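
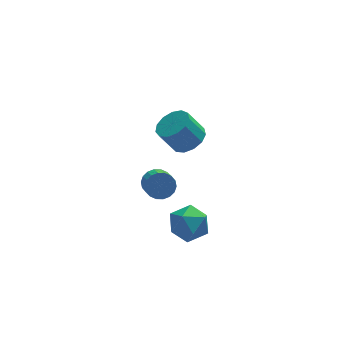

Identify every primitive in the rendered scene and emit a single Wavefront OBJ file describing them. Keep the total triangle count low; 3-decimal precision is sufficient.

v 0.572 -2.09 -1.907
v 1.39 -2.257 -2.796
v -0.69 -3.283 -2.844
v 0.128 -3.45 -3.733
v 0.331 -3.913 -2.623
v 1.111 -3.175 -2.044
v -0.411 -2.365 -3.596
v 0.369 -1.627 -3.017
v 0.783 -2.427 -3.84
v 1.241 -3.384 -3.239
v -0.541 -2.156 -2.401
v -0.083 -3.113 -1.8
v -0.625 1.241 -2.866
v -0.205 0.861 -3.513
v -0.174 -0.181 -2.88
v -0.595 0.199 -2.234
v 0.079 1 -3.297
v 0.11 -0.042 -2.664
v 0.223 1.188 -2.996
v 0.254 0.145 -2.363
v 0.199 1.385 -2.669
v 0.23 0.343 -2.036
v 0.012 1.554 -2.381
v 0.043 0.512 -1.749
v -0.301 1.662 -2.19
v -0.271 0.619 -1.557
v -0.679 1.686 -2.132
v -0.648 0.643 -1.499
v -1.046 1.621 -2.22
v -1.015 0.579 -1.587
v -1.33 1.482 -2.436
v -1.299 0.44 -1.803
v -1.474 1.295 -2.737
v -1.443 0.252 -2.104
v -1.45 1.097 -3.064
v -1.419 0.055 -2.431
v -1.263 0.928 -3.351
v -1.232 -0.114 -2.719
v -0.949 0.821 -3.543
v -0.919 -0.222 -2.91
v -0.572 0.797 -3.601
v -0.541 -0.246 -2.968
v 0.59 -1.424 3.022
v 1.209 -0.674 3.362
v 0.369 -0.586 4.697
v -0.25 -1.336 4.358
v 0.778 -0.413 3.074
v -0.062 -0.324 4.409
v 0.288 -0.473 2.769
v -0.552 -0.384 4.104
v -0.107 -0.835 2.545
v -0.947 -0.746 3.88
v -0.28 -1.384 2.472
v -1.12 -1.295 3.808
v -0.177 -1.946 2.574
v -1.017 -1.857 3.91
v 0.169 -2.342 2.819
v -0.671 -2.254 4.154
v 0.649 -2.447 3.128
v -0.191 -2.359 4.463
v 1.111 -2.227 3.403
v 0.271 -2.139 4.738
v 1.406 -1.753 3.558
v 0.566 -1.664 4.893
v 1.443 -1.174 3.542
v 0.603 -1.085 4.878
f 1 12 6
f 1 6 2
f 1 2 8
f 1 8 11
f 1 11 12
f 2 6 10
f 6 12 5
f 12 11 3
f 11 8 7
f 8 2 9
f 4 10 5
f 4 5 3
f 4 3 7
f 4 7 9
f 4 9 10
f 5 10 6
f 3 5 12
f 7 3 11
f 9 7 8
f 10 9 2
f 14 13 17
f 14 17 15
f 15 17 18
f 15 18 16
f 17 13 19
f 17 19 18
f 18 19 20
f 18 20 16
f 19 13 21
f 19 21 20
f 20 21 22
f 20 22 16
f 21 13 23
f 21 23 22
f 22 23 24
f 22 24 16
f 23 13 25
f 23 25 24
f 24 25 26
f 24 26 16
f 25 13 27
f 25 27 26
f 26 27 28
f 26 28 16
f 27 13 29
f 27 29 28
f 28 29 30
f 28 30 16
f 29 13 31
f 29 31 30
f 30 31 32
f 30 32 16
f 31 13 33
f 31 33 32
f 32 33 34
f 32 34 16
f 33 13 35
f 33 35 34
f 34 35 36
f 34 36 16
f 35 13 37
f 35 37 36
f 36 37 38
f 36 38 16
f 37 13 39
f 37 39 38
f 38 39 40
f 38 40 16
f 39 13 41
f 39 41 40
f 40 41 42
f 40 42 16
f 41 13 14
f 41 14 42
f 42 14 15
f 42 15 16
f 44 43 47
f 44 47 45
f 45 47 48
f 45 48 46
f 47 43 49
f 47 49 48
f 48 49 50
f 48 50 46
f 49 43 51
f 49 51 50
f 50 51 52
f 50 52 46
f 51 43 53
f 51 53 52
f 52 53 54
f 52 54 46
f 53 43 55
f 53 55 54
f 54 55 56
f 54 56 46
f 55 43 57
f 55 57 56
f 56 57 58
f 56 58 46
f 57 43 59
f 57 59 58
f 58 59 60
f 58 60 46
f 59 43 61
f 59 61 60
f 60 61 62
f 60 62 46
f 61 43 63
f 61 63 62
f 62 63 64
f 62 64 46
f 63 43 65
f 63 65 64
f 64 65 66
f 64 66 46
f 65 43 44
f 65 44 66
f 66 44 45
f 66 45 46



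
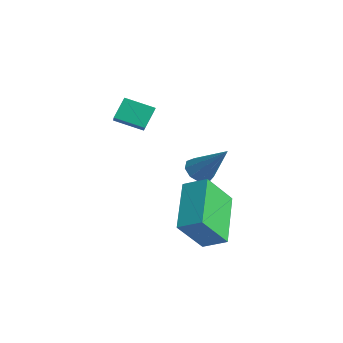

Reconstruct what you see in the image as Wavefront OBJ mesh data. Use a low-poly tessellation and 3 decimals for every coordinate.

v -1.093 -0.362 -3.977
v -1.067 -1.352 -2.733
v -0.431 0.177 -3.561
v -0.405 -0.813 -2.317
v 0.405 -1.487 -4.903
v 0.431 -2.477 -3.659
v 1.067 -0.948 -4.487
v 1.093 -1.938 -3.243
v -2.994 -2.823 -0.08
v -3.217 -2.288 0.609
v -3.932 -2.333 -0.764
v -4.154 -1.798 -0.075
v -2.306 -2.042 -0.465
v -2.528 -1.507 0.224
v -3.243 -1.552 -1.149
v -3.466 -1.017 -0.46
v -1.586 -0.387 -2.617
v -1.141 -0.654 -2.876
v -0.574 0.067 -1.343
v -1.16 -0.276 -2.995
v -1.379 0.05 -2.938
v -1.695 0.171 -2.73
v -1.96 0.031 -2.47
v -2.05 -0.304 -2.279
v -1.923 -0.679 -2.246
v -1.639 -0.917 -2.387
v -1.33 -0.907 -2.635
f 2 4 1
f 5 2 1
f 1 4 3
f 3 5 1
f 2 8 4
f 6 2 5
f 6 8 2
f 4 8 3
f 7 5 3
f 3 8 7
f 7 6 5
f 8 6 7
f 10 12 9
f 13 10 9
f 9 12 11
f 11 13 9
f 10 16 12
f 14 10 13
f 14 16 10
f 12 16 11
f 15 13 11
f 11 16 15
f 15 14 13
f 16 14 15
f 18 17 20
f 18 20 19
f 20 17 21
f 20 21 19
f 21 17 22
f 21 22 19
f 22 17 23
f 22 23 19
f 23 17 24
f 23 24 19
f 24 17 25
f 24 25 19
f 25 17 26
f 25 26 19
f 26 17 27
f 26 27 19
f 27 17 18
f 27 18 19



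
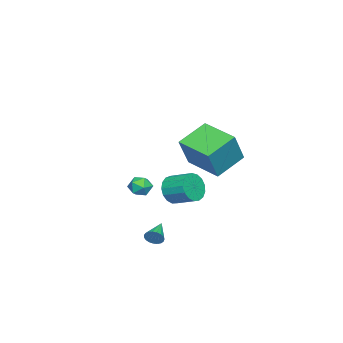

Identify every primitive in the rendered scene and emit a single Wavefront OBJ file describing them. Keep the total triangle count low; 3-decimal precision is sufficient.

v -3.272 -2.114 -3.646
v -2.875 -2.668 -3.428
v -4.085 -2.392 -2.872
v -3.688 -2.946 -2.654
v -3.474 -2.278 -2.519
v -2.971 -2.105 -2.997
v -3.989 -2.955 -3.303
v -3.486 -2.782 -3.781
v -3.318 -3.187 -3.216
v -3 -2.769 -2.732
v -3.96 -2.291 -3.568
v -3.642 -1.873 -3.084
v 1.883 2.363 1.334
v 0.524 3.121 2.176
v 2.668 4.157 0.984
v 1.309 4.916 1.826
v 2.831 2.264 2.954
v 1.472 3.023 3.796
v 3.616 4.059 2.604
v 2.257 4.817 3.446
v 3.58 1.34 -3.122
v 3.753 1.144 -2.695
v 2.38 1.2 -2.698
v 3.746 1.347 -2.65
v 3.709 1.548 -2.686
v 3.651 1.714 -2.798
v 3.58 1.815 -2.965
v 3.509 1.833 -3.16
v 3.451 1.766 -3.348
v 3.414 1.626 -3.497
v 3.407 1.436 -3.581
v 3.429 1.229 -3.586
v 3.477 1.042 -3.51
v 3.544 0.906 -3.367
v 3.616 0.845 -3.182
v 3.682 0.869 -2.987
v 3.731 0.975 -2.815
v -2.354 -0.245 -2.583
v -1.847 -0.058 -3.303
v -1.619 1.192 -2.817
v -2.126 1.005 -2.097
v -2.244 0.061 -3.422
v -2.016 1.311 -2.937
v -2.665 0.109 -3.349
v -2.438 1.359 -2.864
v -3.016 0.077 -3.101
v -2.788 1.327 -2.615
v -3.215 -0.03 -2.734
v -2.987 1.22 -2.248
v -3.216 -0.185 -2.332
v -2.988 1.065 -1.847
v -3.02 -0.355 -1.988
v -2.792 0.895 -1.502
v -2.672 -0.499 -1.78
v -2.444 0.751 -1.294
v -2.25 -0.585 -1.756
v -2.022 0.665 -1.27
v -1.852 -0.593 -1.921
v -1.625 0.657 -1.436
v -1.57 -0.522 -2.238
v -1.342 0.728 -1.753
v -1.467 -0.387 -2.634
v -1.239 0.863 -2.149
v -1.567 -0.219 -3.018
v -1.339 1.031 -2.533
f 1 12 6
f 1 6 2
f 1 2 8
f 1 8 11
f 1 11 12
f 2 6 10
f 6 12 5
f 12 11 3
f 11 8 7
f 8 2 9
f 4 10 5
f 4 5 3
f 4 3 7
f 4 7 9
f 4 9 10
f 5 10 6
f 3 5 12
f 7 3 11
f 9 7 8
f 10 9 2
f 14 16 13
f 17 14 13
f 13 16 15
f 15 17 13
f 14 20 16
f 18 14 17
f 18 20 14
f 16 20 15
f 19 17 15
f 15 20 19
f 19 18 17
f 20 18 19
f 22 21 24
f 22 24 23
f 24 21 25
f 24 25 23
f 25 21 26
f 25 26 23
f 26 21 27
f 26 27 23
f 27 21 28
f 27 28 23
f 28 21 29
f 28 29 23
f 29 21 30
f 29 30 23
f 30 21 31
f 30 31 23
f 31 21 32
f 31 32 23
f 32 21 33
f 32 33 23
f 33 21 34
f 33 34 23
f 34 21 35
f 34 35 23
f 35 21 36
f 35 36 23
f 36 21 37
f 36 37 23
f 37 21 22
f 37 22 23
f 39 38 42
f 39 42 40
f 40 42 43
f 40 43 41
f 42 38 44
f 42 44 43
f 43 44 45
f 43 45 41
f 44 38 46
f 44 46 45
f 45 46 47
f 45 47 41
f 46 38 48
f 46 48 47
f 47 48 49
f 47 49 41
f 48 38 50
f 48 50 49
f 49 50 51
f 49 51 41
f 50 38 52
f 50 52 51
f 51 52 53
f 51 53 41
f 52 38 54
f 52 54 53
f 53 54 55
f 53 55 41
f 54 38 56
f 54 56 55
f 55 56 57
f 55 57 41
f 56 38 58
f 56 58 57
f 57 58 59
f 57 59 41
f 58 38 60
f 58 60 59
f 59 60 61
f 59 61 41
f 60 38 62
f 60 62 61
f 61 62 63
f 61 63 41
f 62 38 64
f 62 64 63
f 63 64 65
f 63 65 41
f 64 38 39
f 64 39 65
f 65 39 40
f 65 40 41



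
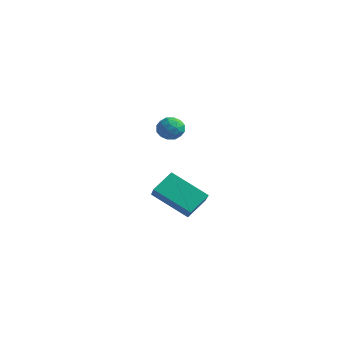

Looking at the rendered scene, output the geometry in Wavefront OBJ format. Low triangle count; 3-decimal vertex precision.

v 0.398 -1.835 -0.553
v 0.498 -0.859 0.138
v 1.943 -1.255 -1.593
v 2.042 -0.28 -0.902
v 1.058 -2.38 0.122
v 1.157 -1.405 0.813
v 2.602 -1.801 -0.918
v 2.702 -0.825 -0.227
v -4.539 3.916 0.446
v -4.145 4.472 0.624
v -3.595 3.328 0.196
v -3.201 3.884 0.374
v -3.554 3.529 0.87
v -4.137 3.892 1.024
v -3.603 3.908 -0.204
v -4.186 4.271 -0.05
v -3.566 4.467 0.222
v -3.536 4.233 0.886
v -4.204 3.567 -0.066
v -4.174 3.333 0.598
v -4.425 4.246 0.557
v -3.315 3.554 0.263
v -3.523 3.345 0.554
v -3.291 3.672 0.659
v -4.42 3.905 0.792
v -4.189 4.232 0.897
v -3.842 3.677 1.041
v -3.551 3.568 -0.077
v -3.32 3.895 0.028
v -4.449 4.128 0.161
v -4.217 4.455 0.266
v -3.898 4.123 -0.221
v -3.853 4.57 0.426
v -3.298 4.224 0.279
v -3.534 4.238 -0.061
v -3.877 4.452 0.03
v -3.835 4.432 0.816
v -3.281 4.086 0.669
v -3.488 3.877 0.96
v -3.831 4.091 1.051
v -3.495 4.429 0.58
v -4.459 3.714 0.151
v -3.905 3.368 0.004
v -3.909 3.709 -0.231
v -4.252 3.923 -0.14
v -4.442 3.576 0.541
v -3.887 3.23 0.394
v -3.863 3.348 0.79
v -4.206 3.562 0.881
v -4.245 3.371 0.24
f 2 4 1
f 5 2 1
f 1 4 3
f 3 5 1
f 2 8 4
f 6 2 5
f 6 8 2
f 4 8 3
f 7 5 3
f 3 8 7
f 7 6 5
f 8 6 7
f 9 46 25
f 46 20 49
f 25 49 14
f 46 49 25
f 9 25 21
f 25 14 26
f 21 26 10
f 25 26 21
f 9 21 30
f 21 10 31
f 30 31 16
f 21 31 30
f 9 30 42
f 30 16 45
f 42 45 19
f 30 45 42
f 9 42 46
f 42 19 50
f 46 50 20
f 42 50 46
f 10 26 37
f 26 14 40
f 37 40 18
f 26 40 37
f 14 49 27
f 49 20 48
f 27 48 13
f 49 48 27
f 20 50 47
f 50 19 43
f 47 43 11
f 50 43 47
f 19 45 44
f 45 16 32
f 44 32 15
f 45 32 44
f 16 31 36
f 31 10 33
f 36 33 17
f 31 33 36
f 12 38 24
f 38 18 39
f 24 39 13
f 38 39 24
f 12 24 22
f 24 13 23
f 22 23 11
f 24 23 22
f 12 22 29
f 22 11 28
f 29 28 15
f 22 28 29
f 12 29 34
f 29 15 35
f 34 35 17
f 29 35 34
f 12 34 38
f 34 17 41
f 38 41 18
f 34 41 38
f 13 39 27
f 39 18 40
f 27 40 14
f 39 40 27
f 11 23 47
f 23 13 48
f 47 48 20
f 23 48 47
f 15 28 44
f 28 11 43
f 44 43 19
f 28 43 44
f 17 35 36
f 35 15 32
f 36 32 16
f 35 32 36
f 18 41 37
f 41 17 33
f 37 33 10
f 41 33 37



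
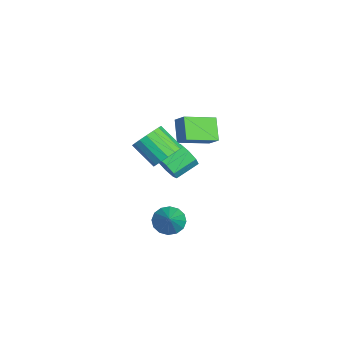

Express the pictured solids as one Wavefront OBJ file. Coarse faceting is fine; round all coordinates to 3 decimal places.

v -3.099 2.254 -0.454
v -4.274 2.12 0.726
v -3.973 4.128 -1.111
v -5.148 3.994 0.069
v -2.472 2.786 0.231
v -3.647 2.652 1.411
v -3.346 4.66 -0.426
v -4.521 4.526 0.754
v 2.848 1.805 -2.807
v 3.472 1.755 -3.535
v 4.292 1.835 -1.573
v 3.398 2.241 -3.462
v 3.178 2.61 -3.213
v 2.868 2.763 -2.855
v 2.554 2.66 -2.484
v 2.318 2.327 -2.2
v 2.224 1.854 -2.079
v 2.298 1.368 -2.153
v 2.519 0.999 -2.402
v 2.828 0.846 -2.76
v 3.142 0.95 -3.13
v 3.378 1.283 -3.414
v -0.42 1.756 0.201
v 0.064 0.945 -0.28
v -0.777 -0.267 0.918
v -1.26 0.544 1.399
v 0.389 1.08 0.086
v -0.452 -0.131 1.283
v 0.529 1.371 0.477
v -0.312 0.159 1.675
v 0.451 1.75 0.806
v -0.39 0.538 2.004
v 0.174 2.13 0.996
v -0.667 0.918 2.194
v -0.239 2.424 1.004
v -1.08 1.212 2.202
v -0.694 2.566 0.828
v -1.534 1.354 2.026
v -1.085 2.521 0.508
v -1.926 1.31 1.706
v -1.324 2.302 0.118
v -2.165 1.09 1.316
v -1.356 1.957 -0.253
v -2.197 0.746 0.945
v -1.173 1.567 -0.52
v -2.014 0.355 0.678
v -0.818 1.219 -0.622
v -1.659 0.007 0.576
v -0.371 0.995 -0.535
v -1.212 -0.217 0.663
v -3.002 1.614 -2.564
v -2.492 2.231 -3.113
v -3.268 3.503 -2.404
v -3.778 2.886 -1.856
v -3.128 2.022 -3.435
v -3.904 3.294 -2.726
v -3.69 1.575 -3.247
v -4.466 2.847 -2.539
v -3.849 1.15 -2.659
v -4.625 2.422 -1.951
v -3.512 0.997 -2.016
v -4.288 2.269 -1.307
v -2.876 1.206 -1.694
v -3.652 2.478 -0.985
v -2.314 1.653 -1.881
v -3.09 2.925 -1.173
v -2.155 2.078 -2.469
v -2.931 3.35 -1.761
f 2 4 1
f 5 2 1
f 1 4 3
f 3 5 1
f 2 8 4
f 6 2 5
f 6 8 2
f 4 8 3
f 7 5 3
f 3 8 7
f 7 6 5
f 8 6 7
f 10 9 12
f 10 12 11
f 12 9 13
f 12 13 11
f 13 9 14
f 13 14 11
f 14 9 15
f 14 15 11
f 15 9 16
f 15 16 11
f 16 9 17
f 16 17 11
f 17 9 18
f 17 18 11
f 18 9 19
f 18 19 11
f 19 9 20
f 19 20 11
f 20 9 21
f 20 21 11
f 21 9 22
f 21 22 11
f 22 9 10
f 22 10 11
f 24 23 27
f 24 27 25
f 25 27 28
f 25 28 26
f 27 23 29
f 27 29 28
f 28 29 30
f 28 30 26
f 29 23 31
f 29 31 30
f 30 31 32
f 30 32 26
f 31 23 33
f 31 33 32
f 32 33 34
f 32 34 26
f 33 23 35
f 33 35 34
f 34 35 36
f 34 36 26
f 35 23 37
f 35 37 36
f 36 37 38
f 36 38 26
f 37 23 39
f 37 39 38
f 38 39 40
f 38 40 26
f 39 23 41
f 39 41 40
f 40 41 42
f 40 42 26
f 41 23 43
f 41 43 42
f 42 43 44
f 42 44 26
f 43 23 45
f 43 45 44
f 44 45 46
f 44 46 26
f 45 23 47
f 45 47 46
f 46 47 48
f 46 48 26
f 47 23 49
f 47 49 48
f 48 49 50
f 48 50 26
f 49 23 24
f 49 24 50
f 50 24 25
f 50 25 26
f 52 51 55
f 52 55 53
f 53 55 56
f 53 56 54
f 55 51 57
f 55 57 56
f 56 57 58
f 56 58 54
f 57 51 59
f 57 59 58
f 58 59 60
f 58 60 54
f 59 51 61
f 59 61 60
f 60 61 62
f 60 62 54
f 61 51 63
f 61 63 62
f 62 63 64
f 62 64 54
f 63 51 65
f 63 65 64
f 64 65 66
f 64 66 54
f 65 51 67
f 65 67 66
f 66 67 68
f 66 68 54
f 67 51 52
f 67 52 68
f 68 52 53
f 68 53 54



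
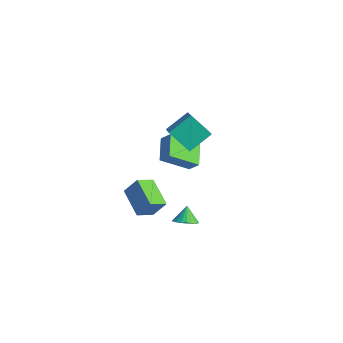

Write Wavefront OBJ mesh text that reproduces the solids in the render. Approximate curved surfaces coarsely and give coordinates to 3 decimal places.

v 1.622 1.366 0.115
v 0.826 -0.065 1.281
v 0.595 2.368 0.645
v -0.201 0.937 1.811
v 2.161 1.583 0.749
v 1.365 0.152 1.915
v 1.134 2.585 1.279
v 0.338 1.154 2.445
v -1.304 0.331 -3.39
v -1.433 -0.731 -2.783
v -0.786 0.864 -2.347
v -0.916 -0.198 -1.74
v 0.396 -0.202 -3.96
v 0.266 -1.264 -3.353
v 0.913 0.331 -2.917
v 0.784 -0.731 -2.31
v 3.437 -0.557 -1.949
v 3.922 -0.018 -2.033
v 3.023 -0.063 -1.171
v 3.71 0.07 -2.202
v 3.457 0.064 -2.333
v 3.201 -0.038 -2.404
v 2.981 -0.218 -2.407
v 2.83 -0.45 -2.34
v 2.771 -0.699 -2.213
v 2.814 -0.925 -2.046
v 2.952 -1.096 -1.864
v 3.163 -1.185 -1.695
v 3.417 -1.178 -1.565
v 3.673 -1.076 -1.493
v 3.893 -0.896 -1.491
v 4.044 -0.664 -1.558
v 4.103 -0.416 -1.685
v 4.06 -0.189 -1.851
v 1.611 -0.098 4.29
v 1.86 1.235 5.101
v 0.953 0.282 3.867
v 1.202 1.615 4.677
v 2.678 0.425 3.103
v 2.927 1.758 3.913
v 2.02 0.805 2.679
v 2.269 2.138 3.49
f 2 4 1
f 5 2 1
f 1 4 3
f 3 5 1
f 2 8 4
f 6 2 5
f 6 8 2
f 4 8 3
f 7 5 3
f 3 8 7
f 7 6 5
f 8 6 7
f 10 12 9
f 13 10 9
f 9 12 11
f 11 13 9
f 10 16 12
f 14 10 13
f 14 16 10
f 12 16 11
f 15 13 11
f 11 16 15
f 15 14 13
f 16 14 15
f 18 17 20
f 18 20 19
f 20 17 21
f 20 21 19
f 21 17 22
f 21 22 19
f 22 17 23
f 22 23 19
f 23 17 24
f 23 24 19
f 24 17 25
f 24 25 19
f 25 17 26
f 25 26 19
f 26 17 27
f 26 27 19
f 27 17 28
f 27 28 19
f 28 17 29
f 28 29 19
f 29 17 30
f 29 30 19
f 30 17 31
f 30 31 19
f 31 17 32
f 31 32 19
f 32 17 33
f 32 33 19
f 33 17 34
f 33 34 19
f 34 17 18
f 34 18 19
f 36 38 35
f 39 36 35
f 35 38 37
f 37 39 35
f 36 42 38
f 40 36 39
f 40 42 36
f 38 42 37
f 41 39 37
f 37 42 41
f 41 40 39
f 42 40 41



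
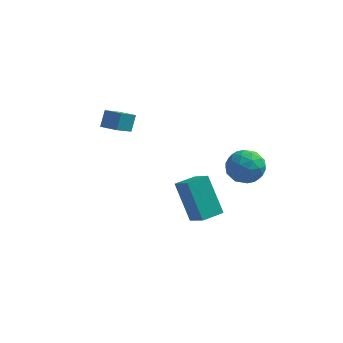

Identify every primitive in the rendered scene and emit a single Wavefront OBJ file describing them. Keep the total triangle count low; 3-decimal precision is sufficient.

v 1.796 -2.199 0.524
v 0.997 -1.452 2.139
v 2.494 -1.429 0.513
v 1.696 -0.682 2.128
v 2.444 -2.778 1.112
v 1.646 -2.031 2.727
v 3.143 -2.008 1.101
v 2.344 -1.261 2.716
v 3.671 3.803 -0.698
v 4.012 3.376 0.088
v 2.228 3.444 -0.268
v 2.569 3.017 0.518
v 2.623 3.968 0.429
v 3.514 4.19 0.163
v 2.726 2.63 -0.343
v 3.617 2.852 -0.609
v 3.427 2.651 0.307
v 3.364 3.478 0.784
v 2.876 3.342 -0.964
v 2.813 4.169 -0.487
v 3.968 3.621 -0.343
v 2.272 3.199 0.163
v 2.303 3.758 0.111
v 2.504 3.507 0.572
v 3.676 4.1 -0.298
v 3.876 3.848 0.163
v 3.059 4.196 0.364
v 2.364 2.972 -0.343
v 2.564 2.72 0.118
v 3.736 3.313 -0.752
v 3.937 3.062 -0.291
v 3.181 2.624 -0.544
v 3.825 2.944 0.248
v 2.977 2.733 0.5
v 3.069 2.505 -0.006
v 3.593 2.636 -0.162
v 3.787 3.43 0.528
v 2.939 3.219 0.781
v 2.971 3.778 0.729
v 3.495 3.908 0.573
v 3.444 3.004 0.657
v 3.301 3.601 -0.961
v 2.453 3.39 -0.708
v 2.745 2.912 -0.753
v 3.269 3.042 -0.909
v 3.263 4.087 -0.68
v 2.415 3.876 -0.428
v 2.647 4.184 -0.018
v 3.171 4.315 -0.174
v 2.796 3.816 -0.837
v -2.443 2.338 2.378
v -2.848 1.385 3.097
v -2.353 2.84 3.095
v -2.759 1.888 3.813
v -1.661 2.072 2.467
v -2.067 1.12 3.185
v -1.572 2.575 3.183
v -1.977 1.622 3.902
f 2 4 1
f 5 2 1
f 1 4 3
f 3 5 1
f 2 8 4
f 6 2 5
f 6 8 2
f 4 8 3
f 7 5 3
f 3 8 7
f 7 6 5
f 8 6 7
f 9 46 25
f 46 20 49
f 25 49 14
f 46 49 25
f 9 25 21
f 25 14 26
f 21 26 10
f 25 26 21
f 9 21 30
f 21 10 31
f 30 31 16
f 21 31 30
f 9 30 42
f 30 16 45
f 42 45 19
f 30 45 42
f 9 42 46
f 42 19 50
f 46 50 20
f 42 50 46
f 10 26 37
f 26 14 40
f 37 40 18
f 26 40 37
f 14 49 27
f 49 20 48
f 27 48 13
f 49 48 27
f 20 50 47
f 50 19 43
f 47 43 11
f 50 43 47
f 19 45 44
f 45 16 32
f 44 32 15
f 45 32 44
f 16 31 36
f 31 10 33
f 36 33 17
f 31 33 36
f 12 38 24
f 38 18 39
f 24 39 13
f 38 39 24
f 12 24 22
f 24 13 23
f 22 23 11
f 24 23 22
f 12 22 29
f 22 11 28
f 29 28 15
f 22 28 29
f 12 29 34
f 29 15 35
f 34 35 17
f 29 35 34
f 12 34 38
f 34 17 41
f 38 41 18
f 34 41 38
f 13 39 27
f 39 18 40
f 27 40 14
f 39 40 27
f 11 23 47
f 23 13 48
f 47 48 20
f 23 48 47
f 15 28 44
f 28 11 43
f 44 43 19
f 28 43 44
f 17 35 36
f 35 15 32
f 36 32 16
f 35 32 36
f 18 41 37
f 41 17 33
f 37 33 10
f 41 33 37
f 52 54 51
f 55 52 51
f 51 54 53
f 53 55 51
f 52 58 54
f 56 52 55
f 56 58 52
f 54 58 53
f 57 55 53
f 53 58 57
f 57 56 55
f 58 56 57



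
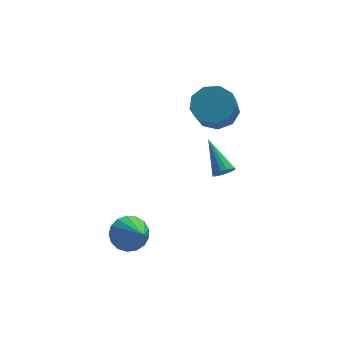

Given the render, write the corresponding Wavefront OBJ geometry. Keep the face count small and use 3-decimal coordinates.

v -1.711 -2.102 -3.56
v -1.115 -2.407 -4.161
v -1.309 -3.518 -2.44
v -0.883 -2.143 -3.91
v -0.842 -1.87 -3.58
v -0.999 -1.65 -3.245
v -1.32 -1.534 -2.982
v -1.73 -1.547 -2.851
v -2.136 -1.688 -2.883
v -2.445 -1.923 -3.07
v -2.585 -2.199 -3.369
v -2.526 -2.453 -3.712
v -2.28 -2.626 -4.02
v -1.903 -2.68 -4.222
v -1.483 -2.6 -4.273
v 2.934 2.769 0.029
v 3.5 1.997 -0.353
v 3.171 1.24 0.689
v 2.606 2.011 1.071
v 3.896 2.402 0.066
v 3.567 1.645 1.108
v 3.842 2.978 0.468
v 3.514 2.221 1.51
v 3.364 3.457 0.664
v 3.035 2.699 1.707
v 2.684 3.613 0.563
v 2.355 2.855 1.606
v 2.122 3.374 0.212
v 1.793 2.617 1.255
v 1.94 2.852 -0.224
v 1.611 2.095 0.818
v 2.223 2.291 -0.543
v 1.894 1.534 0.5
v 2.839 1.954 -0.594
v 2.51 1.196 0.449
v 3.001 1.289 -3.014
v 3.496 1.25 -2.778
v 2.579 2.771 -1.886
v 3.533 1.428 -2.998
v 3.427 1.568 -3.222
v 3.206 1.634 -3.39
v 2.931 1.607 -3.458
v 2.674 1.495 -3.406
v 2.505 1.328 -3.25
v 2.469 1.15 -3.03
v 2.575 1.01 -2.807
v 2.795 0.944 -2.638
v 3.07 0.971 -2.571
v 3.327 1.083 -2.622
f 2 1 4
f 2 4 3
f 4 1 5
f 4 5 3
f 5 1 6
f 5 6 3
f 6 1 7
f 6 7 3
f 7 1 8
f 7 8 3
f 8 1 9
f 8 9 3
f 9 1 10
f 9 10 3
f 10 1 11
f 10 11 3
f 11 1 12
f 11 12 3
f 12 1 13
f 12 13 3
f 13 1 14
f 13 14 3
f 14 1 15
f 14 15 3
f 15 1 2
f 15 2 3
f 17 16 20
f 17 20 18
f 18 20 21
f 18 21 19
f 20 16 22
f 20 22 21
f 21 22 23
f 21 23 19
f 22 16 24
f 22 24 23
f 23 24 25
f 23 25 19
f 24 16 26
f 24 26 25
f 25 26 27
f 25 27 19
f 26 16 28
f 26 28 27
f 27 28 29
f 27 29 19
f 28 16 30
f 28 30 29
f 29 30 31
f 29 31 19
f 30 16 32
f 30 32 31
f 31 32 33
f 31 33 19
f 32 16 34
f 32 34 33
f 33 34 35
f 33 35 19
f 34 16 17
f 34 17 35
f 35 17 18
f 35 18 19
f 37 36 39
f 37 39 38
f 39 36 40
f 39 40 38
f 40 36 41
f 40 41 38
f 41 36 42
f 41 42 38
f 42 36 43
f 42 43 38
f 43 36 44
f 43 44 38
f 44 36 45
f 44 45 38
f 45 36 46
f 45 46 38
f 46 36 47
f 46 47 38
f 47 36 48
f 47 48 38
f 48 36 49
f 48 49 38
f 49 36 37
f 49 37 38



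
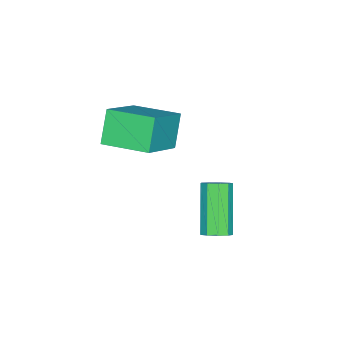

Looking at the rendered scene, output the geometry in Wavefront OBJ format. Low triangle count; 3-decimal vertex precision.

v -2.06 -0.843 -1.89
v -1.728 -0.62 -1.513
v -2.967 -1.233 -0.054
v -3.3 -1.457 -0.43
v -1.984 -0.368 -1.625
v -3.223 -0.981 -0.165
v -2.276 -0.338 -1.86
v -3.515 -0.951 -0.401
v -2.467 -0.545 -2.109
v -3.706 -1.158 -0.65
v -2.468 -0.892 -2.256
v -3.707 -1.505 -0.797
v -2.278 -1.216 -2.231
v -3.517 -1.829 -0.772
v -1.987 -1.365 -2.046
v -3.226 -1.979 -0.587
v -1.73 -1.271 -1.788
v -2.969 -1.884 -0.329
v -1.627 -0.977 -1.578
v -2.866 -1.59 -0.119
v -3.053 -4.67 0.778
v -3.839 -4.853 1.897
v -3.131 -2.927 1.008
v -3.917 -3.11 2.127
v -1.363 -4.75 1.953
v -2.149 -4.933 3.072
v -1.441 -3.007 2.183
v -2.227 -3.19 3.302
f 2 1 5
f 2 5 3
f 3 5 6
f 3 6 4
f 5 1 7
f 5 7 6
f 6 7 8
f 6 8 4
f 7 1 9
f 7 9 8
f 8 9 10
f 8 10 4
f 9 1 11
f 9 11 10
f 10 11 12
f 10 12 4
f 11 1 13
f 11 13 12
f 12 13 14
f 12 14 4
f 13 1 15
f 13 15 14
f 14 15 16
f 14 16 4
f 15 1 17
f 15 17 16
f 16 17 18
f 16 18 4
f 17 1 19
f 17 19 18
f 18 19 20
f 18 20 4
f 19 1 2
f 19 2 20
f 20 2 3
f 20 3 4
f 22 24 21
f 25 22 21
f 21 24 23
f 23 25 21
f 22 28 24
f 26 22 25
f 26 28 22
f 24 28 23
f 27 25 23
f 23 28 27
f 27 26 25
f 28 26 27



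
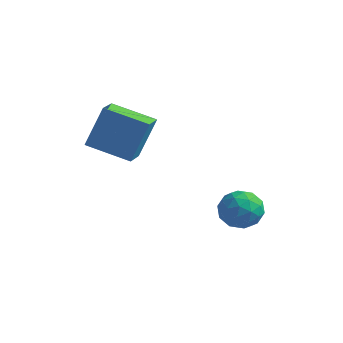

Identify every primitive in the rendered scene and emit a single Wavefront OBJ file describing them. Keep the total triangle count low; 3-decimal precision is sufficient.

v -2.195 -1.956 2.154
v -1.752 -1.26 4.074
v -2.559 -0.817 1.826
v -2.116 -0.121 3.746
v -0.284 -1.519 1.554
v 0.159 -0.823 3.474
v -0.648 -0.38 1.226
v -0.205 0.316 3.146
v 2.767 2.401 -1.355
v 3.639 2.319 -1.898
v 2.461 0.781 -1.602
v 3.333 0.699 -2.145
v 3.372 0.864 -1.129
v 3.562 1.866 -0.976
v 2.538 1.234 -2.524
v 2.728 2.236 -2.371
v 3.498 1.598 -2.62
v 4.013 1.369 -1.758
v 2.087 1.731 -1.742
v 2.602 1.502 -0.88
v 3.23 2.502 -1.605
v 2.87 0.598 -1.895
v 2.893 0.695 -1.298
v 3.406 0.647 -1.617
v 3.185 2.236 -1.063
v 3.697 2.187 -1.382
v 3.54 1.332 -0.93
v 2.403 0.913 -2.118
v 2.915 0.864 -2.437
v 2.694 2.453 -1.883
v 3.207 2.405 -2.202
v 2.56 1.768 -2.57
v 3.659 2.03 -2.349
v 3.479 1.078 -2.494
v 3.012 1.393 -2.717
v 3.124 1.981 -2.627
v 3.962 1.896 -1.842
v 3.782 0.943 -1.987
v 3.806 1.041 -1.389
v 3.917 1.629 -1.3
v 3.879 1.472 -2.266
v 2.318 2.157 -1.513
v 2.138 1.204 -1.658
v 2.183 1.471 -2.2
v 2.294 2.059 -2.111
v 2.621 2.022 -1.006
v 2.441 1.07 -1.151
v 2.976 1.119 -0.873
v 3.088 1.707 -0.783
v 2.221 1.628 -1.234
f 2 4 1
f 5 2 1
f 1 4 3
f 3 5 1
f 2 8 4
f 6 2 5
f 6 8 2
f 4 8 3
f 7 5 3
f 3 8 7
f 7 6 5
f 8 6 7
f 9 46 25
f 46 20 49
f 25 49 14
f 46 49 25
f 9 25 21
f 25 14 26
f 21 26 10
f 25 26 21
f 9 21 30
f 21 10 31
f 30 31 16
f 21 31 30
f 9 30 42
f 30 16 45
f 42 45 19
f 30 45 42
f 9 42 46
f 42 19 50
f 46 50 20
f 42 50 46
f 10 26 37
f 26 14 40
f 37 40 18
f 26 40 37
f 14 49 27
f 49 20 48
f 27 48 13
f 49 48 27
f 20 50 47
f 50 19 43
f 47 43 11
f 50 43 47
f 19 45 44
f 45 16 32
f 44 32 15
f 45 32 44
f 16 31 36
f 31 10 33
f 36 33 17
f 31 33 36
f 12 38 24
f 38 18 39
f 24 39 13
f 38 39 24
f 12 24 22
f 24 13 23
f 22 23 11
f 24 23 22
f 12 22 29
f 22 11 28
f 29 28 15
f 22 28 29
f 12 29 34
f 29 15 35
f 34 35 17
f 29 35 34
f 12 34 38
f 34 17 41
f 38 41 18
f 34 41 38
f 13 39 27
f 39 18 40
f 27 40 14
f 39 40 27
f 11 23 47
f 23 13 48
f 47 48 20
f 23 48 47
f 15 28 44
f 28 11 43
f 44 43 19
f 28 43 44
f 17 35 36
f 35 15 32
f 36 32 16
f 35 32 36
f 18 41 37
f 41 17 33
f 37 33 10
f 41 33 37



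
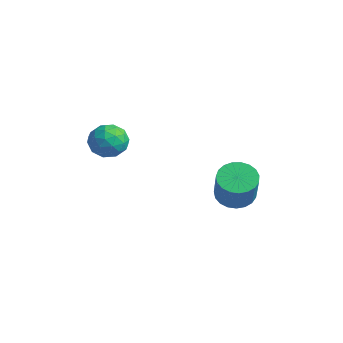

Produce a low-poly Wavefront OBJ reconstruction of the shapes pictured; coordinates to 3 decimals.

v 1.848 0.853 -3.257
v 2.459 1.479 -3.42
v 3.402 0.953 -1.906
v 2.792 0.327 -1.743
v 2.218 1.661 -3.206
v 3.161 1.135 -1.692
v 1.912 1.703 -3.002
v 2.856 1.177 -1.487
v 1.596 1.598 -2.841
v 2.539 1.072 -1.327
v 1.323 1.364 -2.752
v 2.266 0.838 -1.238
v 1.141 1.042 -2.751
v 2.084 0.516 -1.237
v 1.081 0.687 -2.837
v 2.025 0.161 -1.323
v 1.154 0.361 -2.996
v 2.098 -0.165 -1.482
v 1.347 0.12 -3.2
v 2.291 -0.406 -1.686
v 1.627 0.005 -3.414
v 2.57 -0.521 -1.899
v 1.945 0.038 -3.6
v 2.888 -0.488 -2.086
v 2.246 0.211 -3.728
v 3.189 -0.315 -2.214
v 2.478 0.495 -3.774
v 3.422 -0.031 -2.26
v 2.602 0.841 -3.731
v 3.545 0.315 -2.216
v 2.595 1.189 -3.605
v 3.538 0.663 -2.091
v -2.894 -1.901 -0.761
v -2.275 -1.869 -1.477
v -2.885 -3.431 -0.823
v -2.266 -3.399 -1.539
v -1.998 -3.14 -0.669
v -2.004 -2.194 -0.631
v -3.156 -3.106 -1.669
v -3.162 -2.16 -1.631
v -2.437 -2.613 -2.038
v -1.721 -2.634 -1.42
v -3.439 -2.666 -0.88
v -2.723 -2.687 -0.262
v -2.585 -1.751 -1.113
v -2.575 -3.549 -1.187
v -2.417 -3.397 -0.675
v -2.053 -3.378 -1.096
v -2.426 -1.942 -0.616
v -2.062 -1.923 -1.037
v -1.899 -2.67 -0.562
v -3.098 -3.377 -1.263
v -2.734 -3.358 -1.684
v -3.107 -1.922 -1.204
v -2.743 -1.903 -1.625
v -3.261 -2.63 -1.738
v -2.317 -2.169 -1.864
v -2.312 -3.068 -1.9
v -2.835 -2.896 -1.977
v -2.838 -2.341 -1.955
v -1.896 -2.181 -1.5
v -1.891 -3.08 -1.537
v -1.733 -2.928 -1.026
v -1.737 -2.372 -1.003
v -1.992 -2.619 -1.83
v -3.269 -2.22 -0.763
v -3.264 -3.119 -0.8
v -3.423 -2.928 -1.297
v -3.427 -2.372 -1.274
v -2.848 -2.232 -0.4
v -2.843 -3.131 -0.436
v -2.322 -2.959 -0.345
v -2.325 -2.404 -0.323
v -3.168 -2.681 -0.47
f 2 1 5
f 2 5 3
f 3 5 6
f 3 6 4
f 5 1 7
f 5 7 6
f 6 7 8
f 6 8 4
f 7 1 9
f 7 9 8
f 8 9 10
f 8 10 4
f 9 1 11
f 9 11 10
f 10 11 12
f 10 12 4
f 11 1 13
f 11 13 12
f 12 13 14
f 12 14 4
f 13 1 15
f 13 15 14
f 14 15 16
f 14 16 4
f 15 1 17
f 15 17 16
f 16 17 18
f 16 18 4
f 17 1 19
f 17 19 18
f 18 19 20
f 18 20 4
f 19 1 21
f 19 21 20
f 20 21 22
f 20 22 4
f 21 1 23
f 21 23 22
f 22 23 24
f 22 24 4
f 23 1 25
f 23 25 24
f 24 25 26
f 24 26 4
f 25 1 27
f 25 27 26
f 26 27 28
f 26 28 4
f 27 1 29
f 27 29 28
f 28 29 30
f 28 30 4
f 29 1 31
f 29 31 30
f 30 31 32
f 30 32 4
f 31 1 2
f 31 2 32
f 32 2 3
f 32 3 4
f 33 70 49
f 70 44 73
f 49 73 38
f 70 73 49
f 33 49 45
f 49 38 50
f 45 50 34
f 49 50 45
f 33 45 54
f 45 34 55
f 54 55 40
f 45 55 54
f 33 54 66
f 54 40 69
f 66 69 43
f 54 69 66
f 33 66 70
f 66 43 74
f 70 74 44
f 66 74 70
f 34 50 61
f 50 38 64
f 61 64 42
f 50 64 61
f 38 73 51
f 73 44 72
f 51 72 37
f 73 72 51
f 44 74 71
f 74 43 67
f 71 67 35
f 74 67 71
f 43 69 68
f 69 40 56
f 68 56 39
f 69 56 68
f 40 55 60
f 55 34 57
f 60 57 41
f 55 57 60
f 36 62 48
f 62 42 63
f 48 63 37
f 62 63 48
f 36 48 46
f 48 37 47
f 46 47 35
f 48 47 46
f 36 46 53
f 46 35 52
f 53 52 39
f 46 52 53
f 36 53 58
f 53 39 59
f 58 59 41
f 53 59 58
f 36 58 62
f 58 41 65
f 62 65 42
f 58 65 62
f 37 63 51
f 63 42 64
f 51 64 38
f 63 64 51
f 35 47 71
f 47 37 72
f 71 72 44
f 47 72 71
f 39 52 68
f 52 35 67
f 68 67 43
f 52 67 68
f 41 59 60
f 59 39 56
f 60 56 40
f 59 56 60
f 42 65 61
f 65 41 57
f 61 57 34
f 65 57 61



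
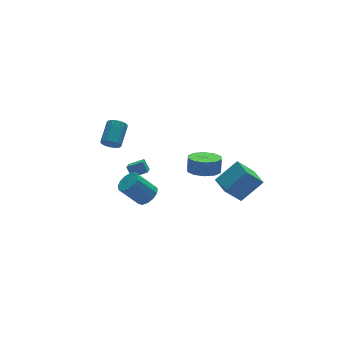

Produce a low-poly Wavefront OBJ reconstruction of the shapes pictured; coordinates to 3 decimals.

v -3.404 1.202 3.245
v -2.912 1.078 2.838
v -1.965 2.175 3.647
v -2.456 2.298 4.055
v -3.083 1.33 2.695
v -2.135 2.427 3.504
v -3.339 1.548 2.699
v -2.391 2.645 3.509
v -3.612 1.674 2.85
v -2.665 2.77 3.659
v -3.83 1.672 3.107
v -2.883 2.769 3.916
v -3.933 1.545 3.4
v -2.986 2.642 4.21
v -3.895 1.325 3.653
v -2.948 2.422 4.462
v -3.725 1.073 3.796
v -2.777 2.17 4.605
v -3.469 0.855 3.791
v -2.521 1.952 4.601
v -3.195 0.73 3.641
v -2.248 1.826 4.45
v -2.977 0.731 3.384
v -2.03 1.828 4.193
v -2.874 0.858 3.09
v -1.927 1.955 3.9
v -3.474 -4.147 2.504
v -2.888 -4.29 3.015
v -3.921 -3.835 4.326
v -4.506 -3.693 3.816
v -2.85 -3.862 2.897
v -3.883 -3.407 4.208
v -3.01 -3.525 2.654
v -4.043 -3.07 3.965
v -3.317 -3.386 2.363
v -4.35 -2.931 3.674
v -3.674 -3.488 2.118
v -4.707 -3.034 3.429
v -3.967 -3.8 1.995
v -5 -3.345 3.306
v -4.104 -4.222 2.034
v -5.137 -3.767 3.345
v -4.04 -4.62 2.222
v -5.073 -4.165 3.533
v -3.796 -4.868 2.5
v -4.829 -4.414 3.811
v -3.45 -4.888 2.78
v -4.483 -4.433 4.091
v -3.112 -4.672 2.971
v -4.145 -4.217 4.283
v 0.997 -2.597 1.957
v 1.766 -3.311 2.011
v 1.952 -3.036 2.996
v 1.183 -2.323 2.943
v 2.024 -2.752 1.806
v 2.211 -2.477 2.792
v 1.891 -2.134 1.659
v 2.077 -1.859 2.645
v 1.416 -1.693 1.626
v 1.602 -1.418 2.612
v 0.781 -1.598 1.719
v 0.967 -1.323 2.705
v 0.228 -1.884 1.904
v 0.414 -1.609 2.889
v -0.031 -2.443 2.108
v 0.156 -2.168 3.094
v 0.103 -3.061 2.255
v 0.289 -2.786 3.241
v 0.578 -3.502 2.288
v 0.764 -3.227 3.274
v 1.213 -3.597 2.195
v 1.399 -3.322 3.181
v 2.339 -2.718 -0.394
v 3.824 -2.79 0.899
v 2.432 -1.292 -0.421
v 3.917 -1.364 0.871
v 3.463 -2.816 -1.691
v 4.948 -2.888 -0.399
v 3.556 -1.39 -1.719
v 5.041 -1.462 -0.426
v -1.735 1.867 -1.063
v -1.882 2.346 -0.376
v -1.284 2.576 -1.461
v -1.431 3.055 -0.775
v -0.809 1.525 -0.625
v -0.956 2.004 0.061
v -0.358 2.234 -1.024
v -0.505 2.713 -0.337
f 2 1 5
f 2 5 3
f 3 5 6
f 3 6 4
f 5 1 7
f 5 7 6
f 6 7 8
f 6 8 4
f 7 1 9
f 7 9 8
f 8 9 10
f 8 10 4
f 9 1 11
f 9 11 10
f 10 11 12
f 10 12 4
f 11 1 13
f 11 13 12
f 12 13 14
f 12 14 4
f 13 1 15
f 13 15 14
f 14 15 16
f 14 16 4
f 15 1 17
f 15 17 16
f 16 17 18
f 16 18 4
f 17 1 19
f 17 19 18
f 18 19 20
f 18 20 4
f 19 1 21
f 19 21 20
f 20 21 22
f 20 22 4
f 21 1 23
f 21 23 22
f 22 23 24
f 22 24 4
f 23 1 25
f 23 25 24
f 24 25 26
f 24 26 4
f 25 1 2
f 25 2 26
f 26 2 3
f 26 3 4
f 28 27 31
f 28 31 29
f 29 31 32
f 29 32 30
f 31 27 33
f 31 33 32
f 32 33 34
f 32 34 30
f 33 27 35
f 33 35 34
f 34 35 36
f 34 36 30
f 35 27 37
f 35 37 36
f 36 37 38
f 36 38 30
f 37 27 39
f 37 39 38
f 38 39 40
f 38 40 30
f 39 27 41
f 39 41 40
f 40 41 42
f 40 42 30
f 41 27 43
f 41 43 42
f 42 43 44
f 42 44 30
f 43 27 45
f 43 45 44
f 44 45 46
f 44 46 30
f 45 27 47
f 45 47 46
f 46 47 48
f 46 48 30
f 47 27 49
f 47 49 48
f 48 49 50
f 48 50 30
f 49 27 28
f 49 28 50
f 50 28 29
f 50 29 30
f 52 51 55
f 52 55 53
f 53 55 56
f 53 56 54
f 55 51 57
f 55 57 56
f 56 57 58
f 56 58 54
f 57 51 59
f 57 59 58
f 58 59 60
f 58 60 54
f 59 51 61
f 59 61 60
f 60 61 62
f 60 62 54
f 61 51 63
f 61 63 62
f 62 63 64
f 62 64 54
f 63 51 65
f 63 65 64
f 64 65 66
f 64 66 54
f 65 51 67
f 65 67 66
f 66 67 68
f 66 68 54
f 67 51 69
f 67 69 68
f 68 69 70
f 68 70 54
f 69 51 71
f 69 71 70
f 70 71 72
f 70 72 54
f 71 51 52
f 71 52 72
f 72 52 53
f 72 53 54
f 74 76 73
f 77 74 73
f 73 76 75
f 75 77 73
f 74 80 76
f 78 74 77
f 78 80 74
f 76 80 75
f 79 77 75
f 75 80 79
f 79 78 77
f 80 78 79
f 82 84 81
f 85 82 81
f 81 84 83
f 83 85 81
f 82 88 84
f 86 82 85
f 86 88 82
f 84 88 83
f 87 85 83
f 83 88 87
f 87 86 85
f 88 86 87



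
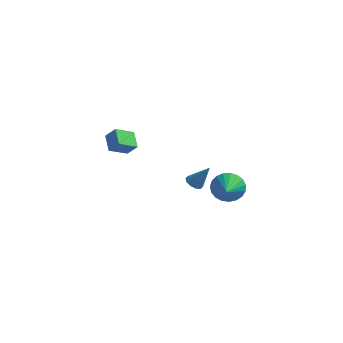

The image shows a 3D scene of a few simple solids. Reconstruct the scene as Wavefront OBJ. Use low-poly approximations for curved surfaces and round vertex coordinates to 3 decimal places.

v 1.798 4.086 -4.1
v 2.205 4.597 -3.265
v 2.242 2.554 -3.38
v 1.787 4.534 -3.14
v 1.371 4.395 -3.18
v 1.029 4.201 -3.38
v 0.819 3.988 -3.704
v 0.779 3.792 -4.097
v 0.915 3.647 -4.49
v 1.204 3.577 -4.816
v 1.595 3.595 -5.018
v 2.022 3.699 -5.061
v 2.409 3.869 -4.938
v 2.691 4.077 -4.671
v 2.819 4.286 -4.304
v 2.77 4.461 -3.903
v 2.552 4.571 -3.535
v -2.368 -3.79 3.209
v -1.752 -3.819 3.918
v -2.927 -2.931 3.73
v -2.311 -2.96 4.439
v -1.629 -2.94 2.601
v -1.013 -2.969 3.31
v -2.188 -2.081 3.122
v -1.572 -2.11 3.831
v 1.546 -0.952 -0.323
v 2.011 -1.182 -0.582
v 2.374 -0.748 0.983
v 2.016 -0.828 -0.64
v 1.841 -0.522 -0.577
v 1.553 -0.38 -0.417
v 1.263 -0.456 -0.221
v 1.081 -0.722 -0.064
v 1.076 -1.076 -0.006
v 1.251 -1.382 -0.069
v 1.539 -1.524 -0.229
v 1.829 -1.448 -0.425
f 2 1 4
f 2 4 3
f 4 1 5
f 4 5 3
f 5 1 6
f 5 6 3
f 6 1 7
f 6 7 3
f 7 1 8
f 7 8 3
f 8 1 9
f 8 9 3
f 9 1 10
f 9 10 3
f 10 1 11
f 10 11 3
f 11 1 12
f 11 12 3
f 12 1 13
f 12 13 3
f 13 1 14
f 13 14 3
f 14 1 15
f 14 15 3
f 15 1 16
f 15 16 3
f 16 1 17
f 16 17 3
f 17 1 2
f 17 2 3
f 19 21 18
f 22 19 18
f 18 21 20
f 20 22 18
f 19 25 21
f 23 19 22
f 23 25 19
f 21 25 20
f 24 22 20
f 20 25 24
f 24 23 22
f 25 23 24
f 27 26 29
f 27 29 28
f 29 26 30
f 29 30 28
f 30 26 31
f 30 31 28
f 31 26 32
f 31 32 28
f 32 26 33
f 32 33 28
f 33 26 34
f 33 34 28
f 34 26 35
f 34 35 28
f 35 26 36
f 35 36 28
f 36 26 37
f 36 37 28
f 37 26 27
f 37 27 28



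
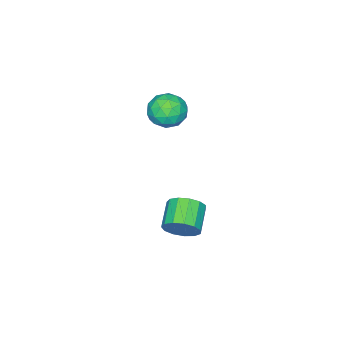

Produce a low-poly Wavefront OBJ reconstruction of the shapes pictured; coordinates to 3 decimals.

v 4.001 1.752 -2.33
v 4.434 1.654 -1.617
v 3.353 1.091 -1.037
v 2.919 1.188 -1.75
v 4.227 2.079 -1.59
v 3.145 1.516 -1.01
v 3.948 2.4 -1.798
v 2.867 1.837 -1.219
v 3.686 2.515 -2.175
v 2.605 1.952 -1.596
v 3.524 2.388 -2.601
v 2.442 1.824 -2.022
v 3.513 2.058 -2.941
v 2.432 1.495 -2.361
v 3.657 1.632 -3.087
v 2.576 1.068 -2.507
v 3.91 1.243 -2.992
v 2.829 0.68 -2.413
v 4.192 1.016 -2.687
v 3.111 0.453 -2.108
v 4.413 1.022 -2.269
v 3.332 0.459 -1.689
v 4.503 1.26 -1.87
v 3.422 0.697 -1.29
v 1.523 0.011 3.46
v 2.088 0.383 2.83
v 2.092 -1.343 3.17
v 2.657 -0.971 2.54
v 2.786 -0.793 3.439
v 2.434 0.044 3.618
v 1.746 -1.004 2.382
v 1.394 -0.167 2.561
v 2.226 -0.244 2.163
v 2.869 -0.113 2.816
v 1.311 -0.847 3.184
v 1.954 -0.716 3.837
v 1.755 0.316 3.171
v 2.425 -1.276 2.829
v 2.5 -1.171 3.358
v 2.832 -0.952 2.987
v 1.959 0.116 3.634
v 2.291 0.335 3.263
v 2.701 -0.356 3.621
v 1.889 -1.295 2.737
v 2.221 -1.076 2.366
v 1.348 -0.008 3.013
v 1.68 0.211 2.642
v 1.479 -0.604 2.379
v 2.169 0.166 2.408
v 2.503 -0.629 2.238
v 1.968 -0.649 2.145
v 1.761 -0.157 2.25
v 2.546 0.243 2.792
v 2.881 -0.553 2.621
v 2.957 -0.448 3.15
v 2.75 0.043 3.255
v 2.628 -0.126 2.4
v 1.299 -0.407 3.379
v 1.634 -1.203 3.208
v 1.43 -1.003 2.745
v 1.223 -0.512 2.85
v 1.677 -0.331 3.762
v 2.011 -1.126 3.592
v 2.419 -0.803 3.75
v 2.212 -0.311 3.855
v 1.552 -0.834 3.6
f 2 1 5
f 2 5 3
f 3 5 6
f 3 6 4
f 5 1 7
f 5 7 6
f 6 7 8
f 6 8 4
f 7 1 9
f 7 9 8
f 8 9 10
f 8 10 4
f 9 1 11
f 9 11 10
f 10 11 12
f 10 12 4
f 11 1 13
f 11 13 12
f 12 13 14
f 12 14 4
f 13 1 15
f 13 15 14
f 14 15 16
f 14 16 4
f 15 1 17
f 15 17 16
f 16 17 18
f 16 18 4
f 17 1 19
f 17 19 18
f 18 19 20
f 18 20 4
f 19 1 21
f 19 21 20
f 20 21 22
f 20 22 4
f 21 1 23
f 21 23 22
f 22 23 24
f 22 24 4
f 23 1 2
f 23 2 24
f 24 2 3
f 24 3 4
f 25 62 41
f 62 36 65
f 41 65 30
f 62 65 41
f 25 41 37
f 41 30 42
f 37 42 26
f 41 42 37
f 25 37 46
f 37 26 47
f 46 47 32
f 37 47 46
f 25 46 58
f 46 32 61
f 58 61 35
f 46 61 58
f 25 58 62
f 58 35 66
f 62 66 36
f 58 66 62
f 26 42 53
f 42 30 56
f 53 56 34
f 42 56 53
f 30 65 43
f 65 36 64
f 43 64 29
f 65 64 43
f 36 66 63
f 66 35 59
f 63 59 27
f 66 59 63
f 35 61 60
f 61 32 48
f 60 48 31
f 61 48 60
f 32 47 52
f 47 26 49
f 52 49 33
f 47 49 52
f 28 54 40
f 54 34 55
f 40 55 29
f 54 55 40
f 28 40 38
f 40 29 39
f 38 39 27
f 40 39 38
f 28 38 45
f 38 27 44
f 45 44 31
f 38 44 45
f 28 45 50
f 45 31 51
f 50 51 33
f 45 51 50
f 28 50 54
f 50 33 57
f 54 57 34
f 50 57 54
f 29 55 43
f 55 34 56
f 43 56 30
f 55 56 43
f 27 39 63
f 39 29 64
f 63 64 36
f 39 64 63
f 31 44 60
f 44 27 59
f 60 59 35
f 44 59 60
f 33 51 52
f 51 31 48
f 52 48 32
f 51 48 52
f 34 57 53
f 57 33 49
f 53 49 26
f 57 49 53



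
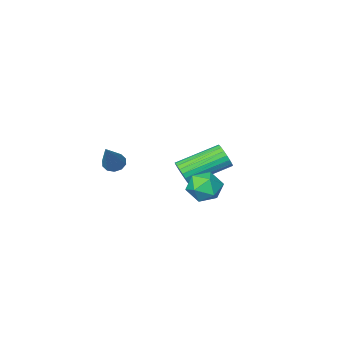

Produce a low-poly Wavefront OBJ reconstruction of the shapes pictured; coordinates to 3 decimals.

v 0.31 2.542 -0.743
v 0.712 1.987 -1.283
v -0.192 1.453 0.003
v 0.21 0.898 -0.537
v 0.679 1.4 0.001
v 0.99 2.072 -0.46
v -0.47 1.368 -0.82
v -0.159 2.04 -1.281
v 0.23 1.261 -1.331
v 0.94 1.281 -0.824
v -0.42 2.159 -0.456
v 0.29 2.179 0.051
v -0.588 -1.537 -1.589
v -0.28 -1.201 -1.098
v -2.223 -0.667 -0.24
v -2.532 -1.003 -0.731
v -0.311 -1.004 -1.292
v -2.254 -0.47 -0.435
v -0.391 -0.899 -1.538
v -2.334 -0.365 -0.68
v -0.504 -0.904 -1.792
v -2.447 -0.37 -0.934
v -0.632 -1.019 -2.011
v -2.576 -0.485 -1.154
v -0.753 -1.223 -2.157
v -2.696 -0.689 -1.3
v -0.845 -1.482 -2.205
v -2.788 -0.948 -1.348
v -0.893 -1.75 -2.146
v -2.836 -1.216 -1.289
v -0.888 -1.981 -1.991
v -2.831 -1.447 -1.134
v -0.831 -2.136 -1.766
v -2.774 -1.602 -0.909
v -0.733 -2.187 -1.511
v -2.676 -1.653 -0.654
v -0.609 -2.125 -1.269
v -2.552 -1.591 -0.411
v -0.482 -1.962 -1.082
v -2.425 -1.428 -0.225
v -0.373 -1.726 -0.983
v -2.316 -1.192 -0.126
v -0.302 -1.457 -0.989
v -2.245 -0.923 -0.131
v 3.436 -0.369 0.752
v 3.842 -0.252 0.432
v 4.304 0.489 2.168
v 3.626 -0.006 0.415
v 3.337 0.101 0.527
v 3.086 0.029 0.725
v 2.969 -0.195 0.933
v 3.029 -0.486 1.072
v 3.245 -0.732 1.088
v 3.534 -0.839 0.976
v 3.785 -0.767 0.779
v 3.902 -0.543 0.571
f 1 12 6
f 1 6 2
f 1 2 8
f 1 8 11
f 1 11 12
f 2 6 10
f 6 12 5
f 12 11 3
f 11 8 7
f 8 2 9
f 4 10 5
f 4 5 3
f 4 3 7
f 4 7 9
f 4 9 10
f 5 10 6
f 3 5 12
f 7 3 11
f 9 7 8
f 10 9 2
f 14 13 17
f 14 17 15
f 15 17 18
f 15 18 16
f 17 13 19
f 17 19 18
f 18 19 20
f 18 20 16
f 19 13 21
f 19 21 20
f 20 21 22
f 20 22 16
f 21 13 23
f 21 23 22
f 22 23 24
f 22 24 16
f 23 13 25
f 23 25 24
f 24 25 26
f 24 26 16
f 25 13 27
f 25 27 26
f 26 27 28
f 26 28 16
f 27 13 29
f 27 29 28
f 28 29 30
f 28 30 16
f 29 13 31
f 29 31 30
f 30 31 32
f 30 32 16
f 31 13 33
f 31 33 32
f 32 33 34
f 32 34 16
f 33 13 35
f 33 35 34
f 34 35 36
f 34 36 16
f 35 13 37
f 35 37 36
f 36 37 38
f 36 38 16
f 37 13 39
f 37 39 38
f 38 39 40
f 38 40 16
f 39 13 41
f 39 41 40
f 40 41 42
f 40 42 16
f 41 13 43
f 41 43 42
f 42 43 44
f 42 44 16
f 43 13 14
f 43 14 44
f 44 14 15
f 44 15 16
f 46 45 48
f 46 48 47
f 48 45 49
f 48 49 47
f 49 45 50
f 49 50 47
f 50 45 51
f 50 51 47
f 51 45 52
f 51 52 47
f 52 45 53
f 52 53 47
f 53 45 54
f 53 54 47
f 54 45 55
f 54 55 47
f 55 45 56
f 55 56 47
f 56 45 46
f 56 46 47



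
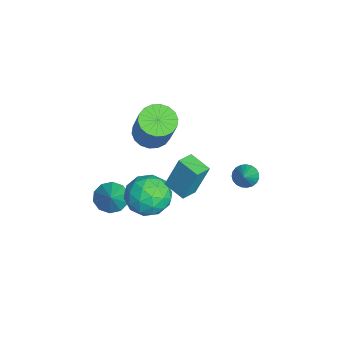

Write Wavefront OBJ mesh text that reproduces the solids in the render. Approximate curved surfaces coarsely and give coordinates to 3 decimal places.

v 1.312 -0.5 -0.465
v 2.454 -0.331 -0.29
v 1.586 -2.369 -0.45
v 2.728 -2.2 -0.275
v 1.963 -1.941 0.568
v 1.794 -0.786 0.559
v 2.246 -1.914 -1.299
v 2.077 -0.759 -1.308
v 3.031 -1.205 -0.805
v 2.856 -1.222 0.349
v 1.184 -1.478 -1.089
v 1.009 -1.495 0.065
v 1.859 -0.252 -0.379
v 2.181 -2.448 -0.361
v 1.732 -2.296 0.134
v 2.403 -2.197 0.237
v 1.471 -0.519 0.12
v 2.142 -0.42 0.223
v 1.854 -1.366 0.727
v 1.898 -2.28 -0.963
v 2.569 -2.181 -0.86
v 1.637 -0.503 -0.977
v 2.308 -0.404 -0.874
v 2.186 -1.334 -1.467
v 2.869 -0.666 -0.578
v 3.03 -1.764 -0.57
v 2.747 -1.596 -1.172
v 2.648 -0.918 -1.177
v 2.766 -0.676 0.1
v 2.927 -1.774 0.109
v 2.478 -1.622 0.604
v 2.378 -0.943 0.599
v 3.106 -1.189 -0.203
v 1.113 -0.926 -0.849
v 1.274 -2.024 -0.84
v 1.662 -1.757 -1.339
v 1.562 -1.078 -1.344
v 1.01 -0.936 -0.17
v 1.171 -2.034 -0.162
v 1.392 -1.782 0.437
v 1.293 -1.104 0.432
v 0.934 -1.511 -0.537
v 2.844 -0.646 1.228
v 2.918 -0.024 2.979
v 2.226 -0.048 1.042
v 2.299 0.574 2.793
v 3.661 0.106 0.927
v 3.734 0.728 2.678
v 3.042 0.704 0.741
v 3.116 1.326 2.492
v 1.274 3.132 0.029
v 1.653 2.918 -0.426
v 2.446 2.908 1.111
v 1.705 3.175 -0.428
v 1.681 3.425 -0.352
v 1.588 3.623 -0.209
v 1.44 3.737 -0.025
v 1.263 3.746 0.168
v 1.088 3.649 0.338
v 0.946 3.462 0.454
v 0.86 3.218 0.496
v 0.846 2.96 0.458
v 0.906 2.73 0.346
v 1.029 2.571 0.179
v 1.195 2.508 -0.014
v 1.375 2.553 -0.199
v 1.537 2.698 -0.345
v -0.255 -1.044 2.1
v 0.414 -1.575 1.786
v 1.484 -1.327 3.646
v 0.815 -0.796 3.96
v 0.531 -1.205 1.67
v 1.6 -0.957 3.53
v 0.492 -0.803 1.639
v 1.561 -0.555 3.499
v 0.305 -0.449 1.699
v 1.374 -0.201 3.559
v 0.007 -0.213 1.838
v 1.077 0.035 3.699
v -0.342 -0.141 2.03
v 0.727 0.107 3.89
v -0.675 -0.248 2.235
v 0.395 -0 4.095
v -0.924 -0.513 2.414
v 0.146 -0.265 4.274
v -1.04 -0.883 2.53
v 0.029 -0.635 4.39
v -1.001 -1.285 2.561
v 0.068 -1.037 4.421
v -0.814 -1.639 2.501
v 0.255 -1.391 4.361
v -0.517 -1.875 2.361
v 0.553 -1.627 4.222
v -0.167 -1.947 2.17
v 0.902 -1.699 4.03
v 0.165 -1.84 1.965
v 1.235 -1.592 3.825
v 0.61 -2.982 -1.836
v 1.143 -2.564 -2.349
v 1.75 -3.018 -0.684
v 0.873 -2.209 -2.071
v 0.503 -2.149 -1.703
v 0.174 -2.408 -1.386
v 0.012 -2.886 -1.24
v 0.078 -3.4 -1.322
v 0.348 -3.755 -1.6
v 0.718 -3.815 -1.968
v 1.047 -3.556 -2.285
v 1.209 -3.078 -2.431
f 1 38 17
f 38 12 41
f 17 41 6
f 38 41 17
f 1 17 13
f 17 6 18
f 13 18 2
f 17 18 13
f 1 13 22
f 13 2 23
f 22 23 8
f 13 23 22
f 1 22 34
f 22 8 37
f 34 37 11
f 22 37 34
f 1 34 38
f 34 11 42
f 38 42 12
f 34 42 38
f 2 18 29
f 18 6 32
f 29 32 10
f 18 32 29
f 6 41 19
f 41 12 40
f 19 40 5
f 41 40 19
f 12 42 39
f 42 11 35
f 39 35 3
f 42 35 39
f 11 37 36
f 37 8 24
f 36 24 7
f 37 24 36
f 8 23 28
f 23 2 25
f 28 25 9
f 23 25 28
f 4 30 16
f 30 10 31
f 16 31 5
f 30 31 16
f 4 16 14
f 16 5 15
f 14 15 3
f 16 15 14
f 4 14 21
f 14 3 20
f 21 20 7
f 14 20 21
f 4 21 26
f 21 7 27
f 26 27 9
f 21 27 26
f 4 26 30
f 26 9 33
f 30 33 10
f 26 33 30
f 5 31 19
f 31 10 32
f 19 32 6
f 31 32 19
f 3 15 39
f 15 5 40
f 39 40 12
f 15 40 39
f 7 20 36
f 20 3 35
f 36 35 11
f 20 35 36
f 9 27 28
f 27 7 24
f 28 24 8
f 27 24 28
f 10 33 29
f 33 9 25
f 29 25 2
f 33 25 29
f 44 46 43
f 47 44 43
f 43 46 45
f 45 47 43
f 44 50 46
f 48 44 47
f 48 50 44
f 46 50 45
f 49 47 45
f 45 50 49
f 49 48 47
f 50 48 49
f 52 51 54
f 52 54 53
f 54 51 55
f 54 55 53
f 55 51 56
f 55 56 53
f 56 51 57
f 56 57 53
f 57 51 58
f 57 58 53
f 58 51 59
f 58 59 53
f 59 51 60
f 59 60 53
f 60 51 61
f 60 61 53
f 61 51 62
f 61 62 53
f 62 51 63
f 62 63 53
f 63 51 64
f 63 64 53
f 64 51 65
f 64 65 53
f 65 51 66
f 65 66 53
f 66 51 67
f 66 67 53
f 67 51 52
f 67 52 53
f 69 68 72
f 69 72 70
f 70 72 73
f 70 73 71
f 72 68 74
f 72 74 73
f 73 74 75
f 73 75 71
f 74 68 76
f 74 76 75
f 75 76 77
f 75 77 71
f 76 68 78
f 76 78 77
f 77 78 79
f 77 79 71
f 78 68 80
f 78 80 79
f 79 80 81
f 79 81 71
f 80 68 82
f 80 82 81
f 81 82 83
f 81 83 71
f 82 68 84
f 82 84 83
f 83 84 85
f 83 85 71
f 84 68 86
f 84 86 85
f 85 86 87
f 85 87 71
f 86 68 88
f 86 88 87
f 87 88 89
f 87 89 71
f 88 68 90
f 88 90 89
f 89 90 91
f 89 91 71
f 90 68 92
f 90 92 91
f 91 92 93
f 91 93 71
f 92 68 94
f 92 94 93
f 93 94 95
f 93 95 71
f 94 68 96
f 94 96 95
f 95 96 97
f 95 97 71
f 96 68 69
f 96 69 97
f 97 69 70
f 97 70 71
f 99 98 101
f 99 101 100
f 101 98 102
f 101 102 100
f 102 98 103
f 102 103 100
f 103 98 104
f 103 104 100
f 104 98 105
f 104 105 100
f 105 98 106
f 105 106 100
f 106 98 107
f 106 107 100
f 107 98 108
f 107 108 100
f 108 98 109
f 108 109 100
f 109 98 99
f 109 99 100



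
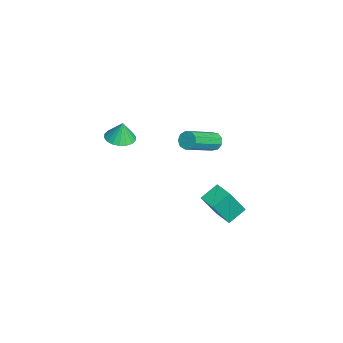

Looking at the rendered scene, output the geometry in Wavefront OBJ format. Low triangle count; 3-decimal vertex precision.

v -0.696 -2.062 -0.01
v -0.245 -2.707 0.054
v -0.644 -1.918 1.07
v -0.009 -2.451 0.009
v 0.091 -2.117 -0.04
v 0.035 -1.773 -0.083
v -0.165 -1.486 -0.112
v -0.471 -1.313 -0.12
v -0.822 -1.288 -0.106
v -1.147 -1.416 -0.074
v -1.383 -1.673 -0.028
v -1.484 -2.006 0.021
v -1.428 -2.35 0.064
v -1.227 -2.638 0.093
v -0.921 -2.811 0.101
v -0.571 -2.836 0.087
v 0.56 2.599 -5.012
v 0.048 3.44 -4.437
v 1.468 3.145 -5.004
v 0.957 3.987 -4.43
v 1.043 1.773 -3.37
v 0.532 2.615 -2.796
v 1.952 2.32 -3.363
v 1.44 3.161 -2.788
v 1.99 2.289 1.58
v 2.269 2.191 1.141
v 3.41 0.872 2.16
v 3.13 0.971 2.6
v 2.42 2.464 1.325
v 3.561 1.146 2.345
v 2.37 2.656 1.629
v 3.51 1.337 2.648
v 2.141 2.676 1.91
v 3.282 1.357 2.93
v 1.842 2.515 2.037
v 2.983 1.196 3.056
v 1.612 2.249 1.95
v 2.753 0.93 2.969
v 1.558 2.001 1.69
v 2.699 0.683 2.71
v 1.707 1.889 1.379
v 2.848 0.57 2.398
v 1.987 1.964 1.162
v 3.128 0.645 2.181
f 2 1 4
f 2 4 3
f 4 1 5
f 4 5 3
f 5 1 6
f 5 6 3
f 6 1 7
f 6 7 3
f 7 1 8
f 7 8 3
f 8 1 9
f 8 9 3
f 9 1 10
f 9 10 3
f 10 1 11
f 10 11 3
f 11 1 12
f 11 12 3
f 12 1 13
f 12 13 3
f 13 1 14
f 13 14 3
f 14 1 15
f 14 15 3
f 15 1 16
f 15 16 3
f 16 1 2
f 16 2 3
f 18 20 17
f 21 18 17
f 17 20 19
f 19 21 17
f 18 24 20
f 22 18 21
f 22 24 18
f 20 24 19
f 23 21 19
f 19 24 23
f 23 22 21
f 24 22 23
f 26 25 29
f 26 29 27
f 27 29 30
f 27 30 28
f 29 25 31
f 29 31 30
f 30 31 32
f 30 32 28
f 31 25 33
f 31 33 32
f 32 33 34
f 32 34 28
f 33 25 35
f 33 35 34
f 34 35 36
f 34 36 28
f 35 25 37
f 35 37 36
f 36 37 38
f 36 38 28
f 37 25 39
f 37 39 38
f 38 39 40
f 38 40 28
f 39 25 41
f 39 41 40
f 40 41 42
f 40 42 28
f 41 25 43
f 41 43 42
f 42 43 44
f 42 44 28
f 43 25 26
f 43 26 44
f 44 26 27
f 44 27 28



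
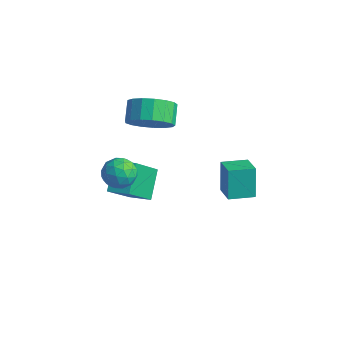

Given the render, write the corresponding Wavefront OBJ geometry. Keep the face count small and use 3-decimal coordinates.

v 0.854 2.408 -1.476
v 0.475 2.739 -0.085
v 1.388 3.433 -1.575
v 1.008 3.764 -0.183
v 1.832 1.936 -1.097
v 1.452 2.267 0.295
v 2.365 2.961 -1.195
v 1.986 3.292 0.196
v -2.126 1.164 1.594
v -1.317 1.22 2.244
v -1.885 1.833 2.897
v -2.694 1.776 2.246
v -1.251 1.608 1.938
v -1.819 2.22 2.591
v -1.386 1.893 1.553
v -1.953 2.505 2.206
v -1.69 2.011 1.178
v -2.258 2.624 1.83
v -2.094 1.935 0.897
v -2.662 2.548 1.55
v -2.506 1.683 0.776
v -3.073 2.295 1.429
v -2.83 1.311 0.843
v -3.398 1.924 1.495
v -2.994 0.906 1.081
v -3.561 1.518 1.734
v -2.958 0.56 1.437
v -3.526 1.172 2.09
v -2.732 0.352 1.829
v -3.3 0.964 2.481
v -2.367 0.33 2.166
v -2.935 0.942 2.819
v -1.947 0.499 2.373
v -2.515 1.112 3.026
v -1.568 0.82 2.401
v -2.136 1.433 3.054
v -3.762 1.75 -2.798
v -3.446 0.296 -1.246
v -2.846 2.173 -2.588
v -2.53 0.718 -1.037
v -3.09 0.802 -3.823
v -2.774 -0.653 -2.272
v -2.174 1.224 -3.614
v -1.858 -0.23 -2.062
v -2.527 0.043 -0.284
v -1.879 0.249 -0.723
v -2.821 -0.889 -1.157
v -2.173 -0.683 -1.596
v -2.077 -1.037 -0.874
v -1.895 -0.461 -0.335
v -2.805 -0.179 -1.545
v -2.623 0.397 -1.006
v -2.05 0.112 -1.503
v -1.601 -0.418 -1.088
v -3.099 -0.222 -0.792
v -2.65 -0.752 -0.377
v -2.177 0.228 -0.427
v -2.523 -0.868 -1.453
v -2.467 -1.076 -1.029
v -2.086 -0.955 -1.287
v -2.187 -0.19 -0.199
v -1.806 -0.068 -0.457
v -1.922 -0.824 -0.545
v -2.894 -0.572 -1.423
v -2.513 -0.45 -1.681
v -2.614 0.315 -0.593
v -2.233 0.436 -0.851
v -2.778 0.184 -1.335
v -1.897 0.268 -1.143
v -2.07 -0.279 -1.656
v -2.441 0.017 -1.626
v -2.334 0.355 -1.309
v -1.633 -0.043 -0.899
v -1.806 -0.591 -1.412
v -1.749 -0.799 -0.988
v -1.642 -0.461 -0.671
v -1.733 -0.124 -1.357
v -2.894 -0.049 -0.468
v -3.067 -0.597 -0.981
v -3.058 -0.179 -1.209
v -2.951 0.159 -0.892
v -2.63 -0.361 -0.224
v -2.803 -0.908 -0.737
v -2.366 -0.995 -0.571
v -2.259 -0.657 -0.254
v -2.967 -0.516 -0.523
f 2 4 1
f 5 2 1
f 1 4 3
f 3 5 1
f 2 8 4
f 6 2 5
f 6 8 2
f 4 8 3
f 7 5 3
f 3 8 7
f 7 6 5
f 8 6 7
f 10 9 13
f 10 13 11
f 11 13 14
f 11 14 12
f 13 9 15
f 13 15 14
f 14 15 16
f 14 16 12
f 15 9 17
f 15 17 16
f 16 17 18
f 16 18 12
f 17 9 19
f 17 19 18
f 18 19 20
f 18 20 12
f 19 9 21
f 19 21 20
f 20 21 22
f 20 22 12
f 21 9 23
f 21 23 22
f 22 23 24
f 22 24 12
f 23 9 25
f 23 25 24
f 24 25 26
f 24 26 12
f 25 9 27
f 25 27 26
f 26 27 28
f 26 28 12
f 27 9 29
f 27 29 28
f 28 29 30
f 28 30 12
f 29 9 31
f 29 31 30
f 30 31 32
f 30 32 12
f 31 9 33
f 31 33 32
f 32 33 34
f 32 34 12
f 33 9 35
f 33 35 34
f 34 35 36
f 34 36 12
f 35 9 10
f 35 10 36
f 36 10 11
f 36 11 12
f 38 40 37
f 41 38 37
f 37 40 39
f 39 41 37
f 38 44 40
f 42 38 41
f 42 44 38
f 40 44 39
f 43 41 39
f 39 44 43
f 43 42 41
f 44 42 43
f 45 82 61
f 82 56 85
f 61 85 50
f 82 85 61
f 45 61 57
f 61 50 62
f 57 62 46
f 61 62 57
f 45 57 66
f 57 46 67
f 66 67 52
f 57 67 66
f 45 66 78
f 66 52 81
f 78 81 55
f 66 81 78
f 45 78 82
f 78 55 86
f 82 86 56
f 78 86 82
f 46 62 73
f 62 50 76
f 73 76 54
f 62 76 73
f 50 85 63
f 85 56 84
f 63 84 49
f 85 84 63
f 56 86 83
f 86 55 79
f 83 79 47
f 86 79 83
f 55 81 80
f 81 52 68
f 80 68 51
f 81 68 80
f 52 67 72
f 67 46 69
f 72 69 53
f 67 69 72
f 48 74 60
f 74 54 75
f 60 75 49
f 74 75 60
f 48 60 58
f 60 49 59
f 58 59 47
f 60 59 58
f 48 58 65
f 58 47 64
f 65 64 51
f 58 64 65
f 48 65 70
f 65 51 71
f 70 71 53
f 65 71 70
f 48 70 74
f 70 53 77
f 74 77 54
f 70 77 74
f 49 75 63
f 75 54 76
f 63 76 50
f 75 76 63
f 47 59 83
f 59 49 84
f 83 84 56
f 59 84 83
f 51 64 80
f 64 47 79
f 80 79 55
f 64 79 80
f 53 71 72
f 71 51 68
f 72 68 52
f 71 68 72
f 54 77 73
f 77 53 69
f 73 69 46
f 77 69 73



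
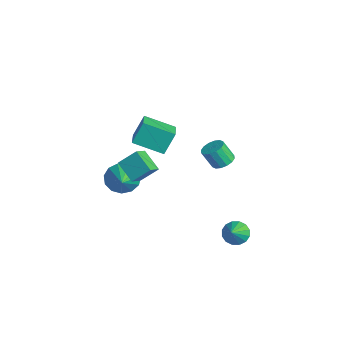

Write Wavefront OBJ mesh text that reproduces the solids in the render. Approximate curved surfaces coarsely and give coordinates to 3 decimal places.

v 3.206 2.964 -4.2
v 3.791 2.956 -4.76
v 4.154 2.276 -3.2
v 3.84 3.319 -4.557
v 3.72 3.588 -4.258
v 3.462 3.689 -3.943
v 3.135 3.596 -3.697
v 2.828 3.334 -3.586
v 2.621 2.973 -3.639
v 2.572 2.609 -3.843
v 2.692 2.341 -4.142
v 2.95 2.24 -4.456
v 3.277 2.333 -4.702
v 3.585 2.595 -4.813
v -3.598 -1.322 -3.251
v -3.05 -0.497 -3.681
v -1.882 -1.938 -2.249
v -3.283 -0.293 -3.157
v -3.616 -0.416 -2.663
v -3.943 -0.827 -2.355
v -4.161 -1.395 -2.332
v -4.199 -1.94 -2.6
v -4.047 -2.288 -3.075
v -3.752 -2.33 -3.606
v -3.409 -2.052 -4.024
v -3.125 -1.542 -4.196
v -2.991 -0.962 -4.069
v -0.306 -1.378 -1.021
v -1.516 -1.758 -0.202
v 0.008 -0.398 -0.101
v -1.202 -0.779 0.718
v 0.302 -2.101 -0.458
v -0.908 -2.482 0.361
v 0.616 -1.122 0.462
v -0.594 -1.502 1.281
v 3.673 1.949 2.554
v 4.013 2.458 2.893
v 3.727 1.921 3.985
v 3.387 1.411 3.646
v 3.672 2.577 2.863
v 3.387 2.04 3.955
v 3.331 2.528 2.75
v 3.046 1.99 3.842
v 3.082 2.323 2.584
v 2.797 1.786 3.676
v 2.991 2.018 2.41
v 2.706 1.481 3.502
v 3.083 1.695 2.275
v 2.798 1.158 3.367
v 3.333 1.439 2.215
v 3.047 0.902 3.307
v 3.673 1.32 2.245
v 3.388 0.783 3.337
v 4.014 1.37 2.358
v 3.729 0.832 3.45
v 4.263 1.574 2.524
v 3.978 1.037 3.616
v 4.354 1.879 2.698
v 4.069 1.342 3.79
v 4.262 2.202 2.833
v 3.977 1.665 3.925
v -0.556 -1.692 2.744
v -0.727 -0.965 4.045
v 0.32 -0.163 2.006
v 0.148 0.564 3.308
v 0.872 -2.264 3.252
v 0.7 -1.537 4.554
v 1.747 -0.735 2.515
v 1.576 -0.008 3.816
f 2 1 4
f 2 4 3
f 4 1 5
f 4 5 3
f 5 1 6
f 5 6 3
f 6 1 7
f 6 7 3
f 7 1 8
f 7 8 3
f 8 1 9
f 8 9 3
f 9 1 10
f 9 10 3
f 10 1 11
f 10 11 3
f 11 1 12
f 11 12 3
f 12 1 13
f 12 13 3
f 13 1 14
f 13 14 3
f 14 1 2
f 14 2 3
f 16 15 18
f 16 18 17
f 18 15 19
f 18 19 17
f 19 15 20
f 19 20 17
f 20 15 21
f 20 21 17
f 21 15 22
f 21 22 17
f 22 15 23
f 22 23 17
f 23 15 24
f 23 24 17
f 24 15 25
f 24 25 17
f 25 15 26
f 25 26 17
f 26 15 27
f 26 27 17
f 27 15 16
f 27 16 17
f 29 31 28
f 32 29 28
f 28 31 30
f 30 32 28
f 29 35 31
f 33 29 32
f 33 35 29
f 31 35 30
f 34 32 30
f 30 35 34
f 34 33 32
f 35 33 34
f 37 36 40
f 37 40 38
f 38 40 41
f 38 41 39
f 40 36 42
f 40 42 41
f 41 42 43
f 41 43 39
f 42 36 44
f 42 44 43
f 43 44 45
f 43 45 39
f 44 36 46
f 44 46 45
f 45 46 47
f 45 47 39
f 46 36 48
f 46 48 47
f 47 48 49
f 47 49 39
f 48 36 50
f 48 50 49
f 49 50 51
f 49 51 39
f 50 36 52
f 50 52 51
f 51 52 53
f 51 53 39
f 52 36 54
f 52 54 53
f 53 54 55
f 53 55 39
f 54 36 56
f 54 56 55
f 55 56 57
f 55 57 39
f 56 36 58
f 56 58 57
f 57 58 59
f 57 59 39
f 58 36 60
f 58 60 59
f 59 60 61
f 59 61 39
f 60 36 37
f 60 37 61
f 61 37 38
f 61 38 39
f 63 65 62
f 66 63 62
f 62 65 64
f 64 66 62
f 63 69 65
f 67 63 66
f 67 69 63
f 65 69 64
f 68 66 64
f 64 69 68
f 68 67 66
f 69 67 68



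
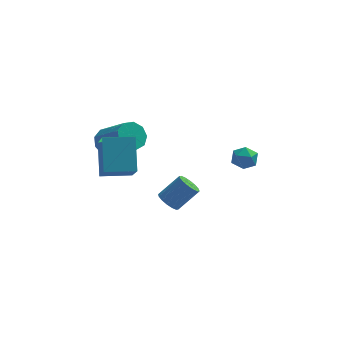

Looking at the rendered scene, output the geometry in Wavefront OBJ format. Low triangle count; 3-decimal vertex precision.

v 0.21 0.215 -2.2
v 0.574 -0.251 -2.386
v 1.534 0.099 -1.386
v 1.17 0.565 -1.2
v 0.665 0.001 -2.562
v 1.626 0.351 -1.562
v 0.635 0.31 -2.641
v 1.595 0.661 -1.642
v 0.49 0.594 -2.602
v 1.451 0.945 -1.602
v 0.271 0.777 -2.455
v 1.231 1.127 -1.455
v 0.035 0.808 -2.24
v 0.995 1.159 -1.24
v -0.154 0.681 -2.014
v 0.806 1.031 -1.014
v -0.246 0.429 -1.838
v 0.715 0.779 -0.838
v -0.215 0.119 -1.758
v 0.745 0.47 -0.759
v -0.071 -0.165 -1.798
v 0.89 0.186 -0.798
v 0.149 -0.347 -1.945
v 1.109 0.003 -0.945
v 0.385 -0.379 -2.16
v 1.345 -0.028 -1.16
v -2.519 2.078 0.56
v -1.976 1.992 -0.021
v -0.859 0.935 1.178
v -1.401 1.022 1.76
v -1.866 2.441 0.272
v -0.749 1.384 1.471
v -2.062 2.72 0.7
v -0.944 1.664 1.899
v -2.471 2.699 1.063
v -1.354 1.643 2.262
v -2.902 2.388 1.191
v -1.785 1.331 2.39
v -3.154 1.931 1.023
v -2.037 0.875 2.223
v -3.109 1.544 0.64
v -1.991 0.487 1.839
v -2.787 1.406 0.219
v -1.67 0.35 1.418
v -2.34 1.583 -0.042
v -1.222 0.527 1.157
v -2.755 -2.355 1.498
v -2.494 -3.935 2.948
v -2.844 -1.141 2.837
v -2.583 -2.72 4.287
v -1.337 -2.18 1.433
v -1.076 -3.759 2.883
v -1.426 -0.965 2.772
v -1.165 -2.545 4.222
v 3.395 1.821 -0.408
v 3.797 2.002 0.128
v 3.563 0.738 -0.168
v 3.965 0.919 0.368
v 3.282 1.04 0.39
v 3.178 1.71 0.242
v 4.182 1.03 -0.282
v 4.078 1.7 -0.43
v 4.283 1.514 0.206
v 3.727 1.519 0.621
v 3.633 1.221 -0.661
v 3.077 1.226 -0.246
f 2 1 5
f 2 5 3
f 3 5 6
f 3 6 4
f 5 1 7
f 5 7 6
f 6 7 8
f 6 8 4
f 7 1 9
f 7 9 8
f 8 9 10
f 8 10 4
f 9 1 11
f 9 11 10
f 10 11 12
f 10 12 4
f 11 1 13
f 11 13 12
f 12 13 14
f 12 14 4
f 13 1 15
f 13 15 14
f 14 15 16
f 14 16 4
f 15 1 17
f 15 17 16
f 16 17 18
f 16 18 4
f 17 1 19
f 17 19 18
f 18 19 20
f 18 20 4
f 19 1 21
f 19 21 20
f 20 21 22
f 20 22 4
f 21 1 23
f 21 23 22
f 22 23 24
f 22 24 4
f 23 1 25
f 23 25 24
f 24 25 26
f 24 26 4
f 25 1 2
f 25 2 26
f 26 2 3
f 26 3 4
f 28 27 31
f 28 31 29
f 29 31 32
f 29 32 30
f 31 27 33
f 31 33 32
f 32 33 34
f 32 34 30
f 33 27 35
f 33 35 34
f 34 35 36
f 34 36 30
f 35 27 37
f 35 37 36
f 36 37 38
f 36 38 30
f 37 27 39
f 37 39 38
f 38 39 40
f 38 40 30
f 39 27 41
f 39 41 40
f 40 41 42
f 40 42 30
f 41 27 43
f 41 43 42
f 42 43 44
f 42 44 30
f 43 27 45
f 43 45 44
f 44 45 46
f 44 46 30
f 45 27 28
f 45 28 46
f 46 28 29
f 46 29 30
f 48 50 47
f 51 48 47
f 47 50 49
f 49 51 47
f 48 54 50
f 52 48 51
f 52 54 48
f 50 54 49
f 53 51 49
f 49 54 53
f 53 52 51
f 54 52 53
f 55 66 60
f 55 60 56
f 55 56 62
f 55 62 65
f 55 65 66
f 56 60 64
f 60 66 59
f 66 65 57
f 65 62 61
f 62 56 63
f 58 64 59
f 58 59 57
f 58 57 61
f 58 61 63
f 58 63 64
f 59 64 60
f 57 59 66
f 61 57 65
f 63 61 62
f 64 63 56



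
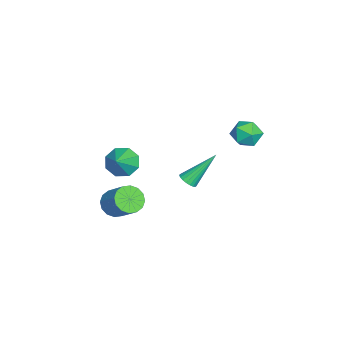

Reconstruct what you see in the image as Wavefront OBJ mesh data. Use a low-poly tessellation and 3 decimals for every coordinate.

v 0.405 -2.39 -3.523
v 0.762 -1.999 -4.136
v 1.572 -1.16 -3.13
v 1.215 -1.55 -2.517
v 0.42 -1.774 -4.049
v 1.229 -0.934 -3.043
v 0.073 -1.713 -3.82
v 0.883 -0.874 -2.815
v -0.184 -1.834 -3.512
v 0.625 -0.995 -2.507
v -0.284 -2.104 -3.207
v 0.526 -1.264 -2.201
v -0.199 -2.45 -2.986
v 0.611 -1.611 -1.981
v 0.048 -2.78 -2.91
v 0.858 -1.941 -1.904
v 0.391 -3.006 -2.997
v 1.2 -2.166 -1.991
v 0.737 -3.066 -3.225
v 1.547 -2.227 -2.22
v 0.995 -2.945 -3.533
v 1.804 -2.106 -2.528
v 1.094 -2.676 -3.839
v 1.904 -1.836 -2.833
v 1.009 -2.329 -4.059
v 1.819 -1.49 -3.054
v -3.033 4.333 -0.226
v -2.372 3.817 0.051
v -3.728 3.183 -0.711
v -3.067 2.667 -0.434
v -3.587 3.072 0.153
v -3.158 3.783 0.454
v -2.942 3.217 -1.114
v -2.513 3.928 -0.813
v -2.316 3.127 -0.497
v -2.714 3.037 0.286
v -3.386 3.963 -0.946
v -3.784 3.873 -0.163
v -4.276 -2.85 -3.976
v -3.755 -3.111 -4.701
v -3.124 -2.97 -3.104
v -3.754 -2.406 -4.605
v -4.06 -1.961 -4.141
v -4.492 -2.037 -3.58
v -4.798 -2.589 -3.252
v -4.798 -3.295 -3.348
v -4.493 -3.74 -3.812
v -4.06 -3.664 -4.372
v 1.641 1.261 -0.557
v 2.111 1.242 -0.361
v 1.059 2.499 0.957
v 2.124 1.409 -0.492
v 2.054 1.549 -0.634
v 1.912 1.64 -0.763
v 1.723 1.665 -0.856
v 1.52 1.62 -0.897
v 1.338 1.513 -0.88
v 1.208 1.363 -0.806
v 1.153 1.194 -0.69
v 1.182 1.038 -0.55
v 1.291 0.919 -0.412
v 1.46 0.86 -0.298
v 1.66 0.87 -0.229
v 1.857 0.948 -0.217
v 2.017 1.079 -0.264
f 2 1 5
f 2 5 3
f 3 5 6
f 3 6 4
f 5 1 7
f 5 7 6
f 6 7 8
f 6 8 4
f 7 1 9
f 7 9 8
f 8 9 10
f 8 10 4
f 9 1 11
f 9 11 10
f 10 11 12
f 10 12 4
f 11 1 13
f 11 13 12
f 12 13 14
f 12 14 4
f 13 1 15
f 13 15 14
f 14 15 16
f 14 16 4
f 15 1 17
f 15 17 16
f 16 17 18
f 16 18 4
f 17 1 19
f 17 19 18
f 18 19 20
f 18 20 4
f 19 1 21
f 19 21 20
f 20 21 22
f 20 22 4
f 21 1 23
f 21 23 22
f 22 23 24
f 22 24 4
f 23 1 25
f 23 25 24
f 24 25 26
f 24 26 4
f 25 1 2
f 25 2 26
f 26 2 3
f 26 3 4
f 27 38 32
f 27 32 28
f 27 28 34
f 27 34 37
f 27 37 38
f 28 32 36
f 32 38 31
f 38 37 29
f 37 34 33
f 34 28 35
f 30 36 31
f 30 31 29
f 30 29 33
f 30 33 35
f 30 35 36
f 31 36 32
f 29 31 38
f 33 29 37
f 35 33 34
f 36 35 28
f 40 39 42
f 40 42 41
f 42 39 43
f 42 43 41
f 43 39 44
f 43 44 41
f 44 39 45
f 44 45 41
f 45 39 46
f 45 46 41
f 46 39 47
f 46 47 41
f 47 39 48
f 47 48 41
f 48 39 40
f 48 40 41
f 50 49 52
f 50 52 51
f 52 49 53
f 52 53 51
f 53 49 54
f 53 54 51
f 54 49 55
f 54 55 51
f 55 49 56
f 55 56 51
f 56 49 57
f 56 57 51
f 57 49 58
f 57 58 51
f 58 49 59
f 58 59 51
f 59 49 60
f 59 60 51
f 60 49 61
f 60 61 51
f 61 49 62
f 61 62 51
f 62 49 63
f 62 63 51
f 63 49 64
f 63 64 51
f 64 49 65
f 64 65 51
f 65 49 50
f 65 50 51

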